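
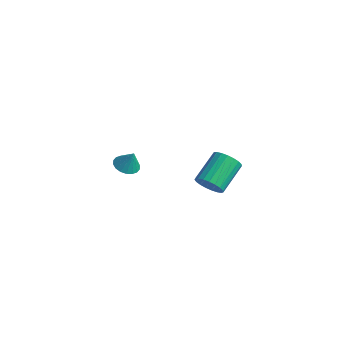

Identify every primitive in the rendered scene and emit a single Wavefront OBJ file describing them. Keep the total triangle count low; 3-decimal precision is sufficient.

v -1.854 -2.794 3.411
v -1.297 -3.214 3.231
v -1.406 -2.646 4.449
v -1.197 -2.922 3.146
v -1.226 -2.604 3.113
v -1.38 -2.324 3.14
v -1.628 -2.138 3.22
v -1.92 -2.081 3.338
v -2.2 -2.165 3.471
v -2.41 -2.374 3.591
v -2.511 -2.667 3.676
v -2.481 -2.984 3.709
v -2.327 -3.264 3.682
v -2.08 -3.45 3.602
v -1.787 -3.507 3.484
v -1.508 -3.423 3.352
v -2.572 3.052 -1.146
v -1.742 3.342 -1.191
v -2.259 4.998 -0.08
v -3.088 4.708 -0.034
v -1.892 3.494 -1.488
v -2.409 5.15 -0.377
v -2.16 3.57 -1.726
v -2.677 5.226 -0.614
v -2.499 3.557 -1.863
v -3.016 5.212 -0.752
v -2.85 3.456 -1.876
v -3.367 5.111 -0.765
v -3.154 3.285 -1.763
v -3.671 4.941 -0.652
v -3.356 3.074 -1.543
v -3.873 4.73 -0.432
v -3.423 2.859 -1.255
v -3.94 4.515 -0.143
v -3.343 2.678 -0.947
v -3.86 4.334 0.164
v -3.129 2.561 -0.674
v -3.646 4.217 0.437
v -2.819 2.53 -0.482
v -3.336 4.185 0.629
v -2.466 2.588 -0.406
v -2.983 4.244 0.706
v -2.132 2.727 -0.457
v -2.648 4.382 0.655
v -1.873 2.922 -0.627
v -2.39 4.578 0.485
v -1.735 3.14 -0.887
v -2.252 4.795 0.225
f 2 1 4
f 2 4 3
f 4 1 5
f 4 5 3
f 5 1 6
f 5 6 3
f 6 1 7
f 6 7 3
f 7 1 8
f 7 8 3
f 8 1 9
f 8 9 3
f 9 1 10
f 9 10 3
f 10 1 11
f 10 11 3
f 11 1 12
f 11 12 3
f 12 1 13
f 12 13 3
f 13 1 14
f 13 14 3
f 14 1 15
f 14 15 3
f 15 1 16
f 15 16 3
f 16 1 2
f 16 2 3
f 18 17 21
f 18 21 19
f 19 21 22
f 19 22 20
f 21 17 23
f 21 23 22
f 22 23 24
f 22 24 20
f 23 17 25
f 23 25 24
f 24 25 26
f 24 26 20
f 25 17 27
f 25 27 26
f 26 27 28
f 26 28 20
f 27 17 29
f 27 29 28
f 28 29 30
f 28 30 20
f 29 17 31
f 29 31 30
f 30 31 32
f 30 32 20
f 31 17 33
f 31 33 32
f 32 33 34
f 32 34 20
f 33 17 35
f 33 35 34
f 34 35 36
f 34 36 20
f 35 17 37
f 35 37 36
f 36 37 38
f 36 38 20
f 37 17 39
f 37 39 38
f 38 39 40
f 38 40 20
f 39 17 41
f 39 41 40
f 40 41 42
f 40 42 20
f 41 17 43
f 41 43 42
f 42 43 44
f 42 44 20
f 43 17 45
f 43 45 44
f 44 45 46
f 44 46 20
f 45 17 47
f 45 47 46
f 46 47 48
f 46 48 20
f 47 17 18
f 47 18 48
f 48 18 19
f 48 19 20



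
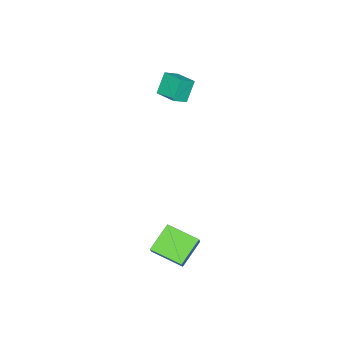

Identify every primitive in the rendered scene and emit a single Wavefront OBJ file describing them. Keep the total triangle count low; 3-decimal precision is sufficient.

v -4.204 -4.33 3.105
v -3.348 -4.648 3.602
v -3.8 -2.873 3.342
v -2.943 -3.192 3.838
v -3.437 -4.328 1.782
v -2.58 -4.647 2.278
v -3.032 -2.872 2.018
v -2.176 -3.19 2.515
v 4.494 0.203 -4.386
v 2.973 0.257 -3.299
v 4.167 2.066 -4.936
v 2.646 2.12 -3.849
v 5.074 0.54 -3.591
v 3.553 0.594 -2.504
v 4.747 2.403 -4.141
v 3.226 2.457 -3.054
f 2 4 1
f 5 2 1
f 1 4 3
f 3 5 1
f 2 8 4
f 6 2 5
f 6 8 2
f 4 8 3
f 7 5 3
f 3 8 7
f 7 6 5
f 8 6 7
f 10 12 9
f 13 10 9
f 9 12 11
f 11 13 9
f 10 16 12
f 14 10 13
f 14 16 10
f 12 16 11
f 15 13 11
f 11 16 15
f 15 14 13
f 16 14 15



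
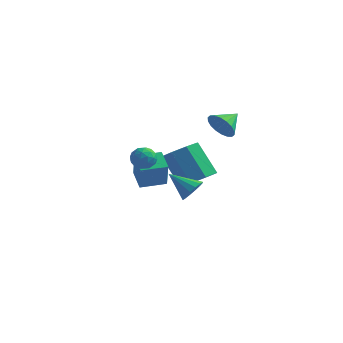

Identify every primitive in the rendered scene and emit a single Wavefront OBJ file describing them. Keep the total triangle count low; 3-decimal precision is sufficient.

v 3.39 2.5 -0.493
v 3.924 2.588 -1.148
v 3.81 3.56 -0.007
v 3.612 2.767 -1.269
v 3.257 2.892 -1.235
v 2.928 2.94 -1.054
v 2.69 2.9 -0.763
v 2.592 2.781 -0.417
v 2.651 2.607 -0.087
v 2.856 2.411 0.163
v 3.168 2.233 0.283
v 3.523 2.107 0.249
v 3.852 2.06 0.069
v 4.09 2.099 -0.223
v 4.188 2.218 -0.568
v 4.129 2.393 -0.899
v -0.434 0.725 -3.631
v -0.132 0.214 -2.188
v 0.613 1.574 -3.55
v 0.915 1.063 -2.107
v 0.305 -0.143 -4.093
v 0.607 -0.654 -2.65
v 1.352 0.706 -4.012
v 1.654 0.195 -2.569
v 0.924 0.023 -1.86
v 1.389 -0.493 -1.848
v 0.091 -0.727 -1.792
v 0.556 -1.243 -1.78
v 0.501 -0.812 -1.239
v 1.016 -0.349 -1.28
v 0.464 -0.871 -2.36
v 0.979 -0.408 -2.401
v 1.104 -1.045 -2.157
v 1.127 -1.009 -1.464
v 0.353 -0.211 -2.176
v 0.376 -0.175 -1.483
v 1.23 -0.169 -1.86
v 0.25 -1.051 -1.78
v 0.218 -0.798 -1.462
v 0.491 -1.101 -1.455
v 1.011 -0.085 -1.526
v 1.284 -0.387 -1.519
v 0.762 -0.575 -1.161
v 0.196 -0.833 -2.121
v 0.469 -1.135 -2.114
v 0.989 -0.119 -2.185
v 1.262 -0.422 -2.178
v 0.718 -0.645 -2.479
v 1.336 -0.797 -2.034
v 0.846 -1.238 -1.995
v 0.792 -1.019 -2.335
v 1.095 -0.747 -2.36
v 1.349 -0.775 -1.627
v 0.859 -1.216 -1.588
v 0.827 -0.963 -1.269
v 1.13 -0.691 -1.294
v 1.182 -1.1 -1.809
v 0.621 -0.004 -2.052
v 0.131 -0.445 -2.013
v 0.35 -0.529 -2.346
v 0.653 -0.257 -2.371
v 0.634 0.018 -1.645
v 0.144 -0.423 -1.606
v 0.385 -0.473 -1.28
v 0.688 -0.201 -1.305
v 0.298 -0.12 -1.831
v 4.507 -3.446 -1.944
v 4.874 -3.156 -1.423
v 3.293 -3.394 -1.116
v 4.752 -2.876 -1.619
v 4.565 -2.749 -1.902
v 4.362 -2.809 -2.196
v 4.198 -3.039 -2.422
v 4.116 -3.378 -2.521
v 4.14 -3.735 -2.465
v 4.261 -4.015 -2.269
v 4.449 -4.142 -1.986
v 4.652 -4.082 -1.692
v 4.816 -3.852 -1.465
v 4.897 -3.513 -1.367
v 2.33 2.309 -4.279
v 2.943 3.142 -4.047
v 1.743 3.563 -2.388
v 1.13 2.731 -2.621
v 2.33 3.337 -4.54
v 1.129 3.758 -2.882
v 1.716 2.93 -4.881
v 0.516 3.351 -3.223
v 1.462 2.159 -4.869
v 0.262 2.58 -3.211
v 1.717 1.477 -4.512
v 0.517 1.898 -2.853
v 2.331 1.282 -4.018
v 1.13 1.703 -2.36
v 2.944 1.689 -3.677
v 1.744 2.11 -2.019
v 3.198 2.46 -3.689
v 1.998 2.881 -2.031
f 2 1 4
f 2 4 3
f 4 1 5
f 4 5 3
f 5 1 6
f 5 6 3
f 6 1 7
f 6 7 3
f 7 1 8
f 7 8 3
f 8 1 9
f 8 9 3
f 9 1 10
f 9 10 3
f 10 1 11
f 10 11 3
f 11 1 12
f 11 12 3
f 12 1 13
f 12 13 3
f 13 1 14
f 13 14 3
f 14 1 15
f 14 15 3
f 15 1 16
f 15 16 3
f 16 1 2
f 16 2 3
f 18 20 17
f 21 18 17
f 17 20 19
f 19 21 17
f 18 24 20
f 22 18 21
f 22 24 18
f 20 24 19
f 23 21 19
f 19 24 23
f 23 22 21
f 24 22 23
f 25 62 41
f 62 36 65
f 41 65 30
f 62 65 41
f 25 41 37
f 41 30 42
f 37 42 26
f 41 42 37
f 25 37 46
f 37 26 47
f 46 47 32
f 37 47 46
f 25 46 58
f 46 32 61
f 58 61 35
f 46 61 58
f 25 58 62
f 58 35 66
f 62 66 36
f 58 66 62
f 26 42 53
f 42 30 56
f 53 56 34
f 42 56 53
f 30 65 43
f 65 36 64
f 43 64 29
f 65 64 43
f 36 66 63
f 66 35 59
f 63 59 27
f 66 59 63
f 35 61 60
f 61 32 48
f 60 48 31
f 61 48 60
f 32 47 52
f 47 26 49
f 52 49 33
f 47 49 52
f 28 54 40
f 54 34 55
f 40 55 29
f 54 55 40
f 28 40 38
f 40 29 39
f 38 39 27
f 40 39 38
f 28 38 45
f 38 27 44
f 45 44 31
f 38 44 45
f 28 45 50
f 45 31 51
f 50 51 33
f 45 51 50
f 28 50 54
f 50 33 57
f 54 57 34
f 50 57 54
f 29 55 43
f 55 34 56
f 43 56 30
f 55 56 43
f 27 39 63
f 39 29 64
f 63 64 36
f 39 64 63
f 31 44 60
f 44 27 59
f 60 59 35
f 44 59 60
f 33 51 52
f 51 31 48
f 52 48 32
f 51 48 52
f 34 57 53
f 57 33 49
f 53 49 26
f 57 49 53
f 68 67 70
f 68 70 69
f 70 67 71
f 70 71 69
f 71 67 72
f 71 72 69
f 72 67 73
f 72 73 69
f 73 67 74
f 73 74 69
f 74 67 75
f 74 75 69
f 75 67 76
f 75 76 69
f 76 67 77
f 76 77 69
f 77 67 78
f 77 78 69
f 78 67 79
f 78 79 69
f 79 67 80
f 79 80 69
f 80 67 68
f 80 68 69
f 82 81 85
f 82 85 83
f 83 85 86
f 83 86 84
f 85 81 87
f 85 87 86
f 86 87 88
f 86 88 84
f 87 81 89
f 87 89 88
f 88 89 90
f 88 90 84
f 89 81 91
f 89 91 90
f 90 91 92
f 90 92 84
f 91 81 93
f 91 93 92
f 92 93 94
f 92 94 84
f 93 81 95
f 93 95 94
f 94 95 96
f 94 96 84
f 95 81 97
f 95 97 96
f 96 97 98
f 96 98 84
f 97 81 82
f 97 82 98
f 98 82 83
f 98 83 84



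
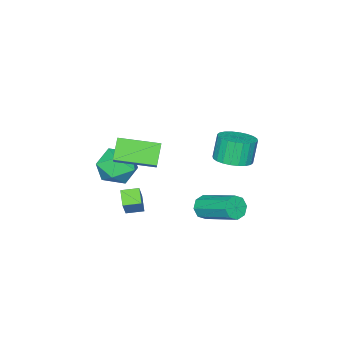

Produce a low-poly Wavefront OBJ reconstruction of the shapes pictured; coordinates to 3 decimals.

v 1.566 -1.306 1.615
v 2.787 -0.231 2.943
v 2.263 -0.966 0.699
v 3.484 0.108 2.027
v 2.676 -2.888 1.873
v 3.897 -1.814 3.201
v 3.373 -2.549 0.957
v 4.594 -1.474 2.285
v 0.045 0.012 -2.876
v 0.279 0.288 -3.44
v 0.369 2.203 -2.468
v 0.135 1.928 -1.904
v -0.233 0.299 -3.414
v -0.143 2.214 -2.442
v -0.582 0.142 -3.073
v -0.492 2.057 -2.101
v -0.564 -0.091 -2.617
v -0.474 1.824 -1.644
v -0.189 -0.263 -2.312
v -0.099 1.652 -1.34
v 0.323 -0.274 -2.338
v 0.413 1.641 -1.366
v 0.672 -0.117 -2.679
v 0.762 1.798 -1.707
v 0.654 0.116 -3.136
v 0.744 2.031 -2.163
v 2.257 -2.288 -0.116
v 3.214 -2.812 -0.343
v 1.366 -3.848 -0.277
v 2.323 -4.372 -0.504
v 2.135 -3.971 0.52
v 2.687 -3.008 0.619
v 1.893 -3.652 -1.239
v 2.445 -2.689 -1.14
v 2.99 -3.655 -1.037
v 3.139 -3.853 0.05
v 1.441 -2.807 -0.67
v 1.59 -3.005 0.417
v 1.576 -2.324 -3.43
v 1.101 -2.866 -2.907
v 2.404 -1.769 -2.103
v 1.93 -2.31 -1.58
v 2.17 -2.95 -3.54
v 1.696 -3.491 -3.017
v 2.999 -2.394 -2.213
v 2.524 -2.936 -1.69
v -1.724 0.239 -0.453
v -0.833 0.363 -0.147
v -1.266 0.286 1.14
v -2.156 0.161 0.833
v -0.953 0.713 -0.166
v -1.386 0.636 1.121
v -1.19 0.991 -0.229
v -1.622 0.914 1.058
v -1.508 1.155 -0.326
v -1.941 1.078 0.961
v -1.859 1.179 -0.443
v -2.292 1.102 0.844
v -2.189 1.06 -0.561
v -2.622 0.982 0.726
v -2.449 0.815 -0.663
v -2.882 0.738 0.624
v -2.598 0.483 -0.733
v -3.031 0.406 0.554
v -2.614 0.114 -0.76
v -3.047 0.037 0.527
v -2.494 -0.236 -0.741
v -2.927 -0.313 0.546
v -2.258 -0.514 -0.678
v -2.69 -0.591 0.609
v -1.939 -0.678 -0.581
v -2.372 -0.755 0.706
v -1.588 -0.702 -0.464
v -2.021 -0.779 0.823
v -1.258 -0.582 -0.346
v -1.691 -0.66 0.941
v -0.998 -0.338 -0.244
v -1.431 -0.415 1.043
v -0.849 -0.006 -0.174
v -1.282 -0.083 1.113
f 2 4 1
f 5 2 1
f 1 4 3
f 3 5 1
f 2 8 4
f 6 2 5
f 6 8 2
f 4 8 3
f 7 5 3
f 3 8 7
f 7 6 5
f 8 6 7
f 10 9 13
f 10 13 11
f 11 13 14
f 11 14 12
f 13 9 15
f 13 15 14
f 14 15 16
f 14 16 12
f 15 9 17
f 15 17 16
f 16 17 18
f 16 18 12
f 17 9 19
f 17 19 18
f 18 19 20
f 18 20 12
f 19 9 21
f 19 21 20
f 20 21 22
f 20 22 12
f 21 9 23
f 21 23 22
f 22 23 24
f 22 24 12
f 23 9 25
f 23 25 24
f 24 25 26
f 24 26 12
f 25 9 10
f 25 10 26
f 26 10 11
f 26 11 12
f 27 38 32
f 27 32 28
f 27 28 34
f 27 34 37
f 27 37 38
f 28 32 36
f 32 38 31
f 38 37 29
f 37 34 33
f 34 28 35
f 30 36 31
f 30 31 29
f 30 29 33
f 30 33 35
f 30 35 36
f 31 36 32
f 29 31 38
f 33 29 37
f 35 33 34
f 36 35 28
f 40 42 39
f 43 40 39
f 39 42 41
f 41 43 39
f 40 46 42
f 44 40 43
f 44 46 40
f 42 46 41
f 45 43 41
f 41 46 45
f 45 44 43
f 46 44 45
f 48 47 51
f 48 51 49
f 49 51 52
f 49 52 50
f 51 47 53
f 51 53 52
f 52 53 54
f 52 54 50
f 53 47 55
f 53 55 54
f 54 55 56
f 54 56 50
f 55 47 57
f 55 57 56
f 56 57 58
f 56 58 50
f 57 47 59
f 57 59 58
f 58 59 60
f 58 60 50
f 59 47 61
f 59 61 60
f 60 61 62
f 60 62 50
f 61 47 63
f 61 63 62
f 62 63 64
f 62 64 50
f 63 47 65
f 63 65 64
f 64 65 66
f 64 66 50
f 65 47 67
f 65 67 66
f 66 67 68
f 66 68 50
f 67 47 69
f 67 69 68
f 68 69 70
f 68 70 50
f 69 47 71
f 69 71 70
f 70 71 72
f 70 72 50
f 71 47 73
f 71 73 72
f 72 73 74
f 72 74 50
f 73 47 75
f 73 75 74
f 74 75 76
f 74 76 50
f 75 47 77
f 75 77 76
f 76 77 78
f 76 78 50
f 77 47 79
f 77 79 78
f 78 79 80
f 78 80 50
f 79 47 48
f 79 48 80
f 80 48 49
f 80 49 50



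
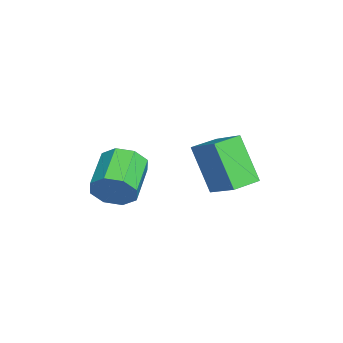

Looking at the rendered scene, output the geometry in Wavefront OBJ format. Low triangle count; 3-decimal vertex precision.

v 3.148 -2.687 -3.803
v 3.459 -2.297 -3.03
v 1.802 -2.023 -2.504
v 1.492 -2.413 -3.277
v 3.37 -1.831 -3.551
v 1.714 -1.557 -3.024
v 3.152 -1.866 -4.219
v 1.495 -1.592 -3.692
v 2.932 -2.383 -4.644
v 1.275 -2.109 -4.117
v 2.838 -3.077 -4.576
v 1.181 -2.803 -4.05
v 2.926 -3.543 -4.056
v 1.27 -3.269 -3.529
v 3.145 -3.508 -3.388
v 1.488 -3.234 -2.861
v 3.365 -2.991 -2.963
v 1.708 -2.717 -2.436
v 1.989 0.711 -4.491
v 1.11 -0.032 -2.675
v 1.214 1.614 -4.497
v 0.335 0.871 -2.681
v 3.005 1.589 -3.639
v 2.126 0.846 -1.823
v 2.23 2.492 -3.645
v 1.351 1.749 -1.829
f 2 1 5
f 2 5 3
f 3 5 6
f 3 6 4
f 5 1 7
f 5 7 6
f 6 7 8
f 6 8 4
f 7 1 9
f 7 9 8
f 8 9 10
f 8 10 4
f 9 1 11
f 9 11 10
f 10 11 12
f 10 12 4
f 11 1 13
f 11 13 12
f 12 13 14
f 12 14 4
f 13 1 15
f 13 15 14
f 14 15 16
f 14 16 4
f 15 1 17
f 15 17 16
f 16 17 18
f 16 18 4
f 17 1 2
f 17 2 18
f 18 2 3
f 18 3 4
f 20 22 19
f 23 20 19
f 19 22 21
f 21 23 19
f 20 26 22
f 24 20 23
f 24 26 20
f 22 26 21
f 25 23 21
f 21 26 25
f 25 24 23
f 26 24 25



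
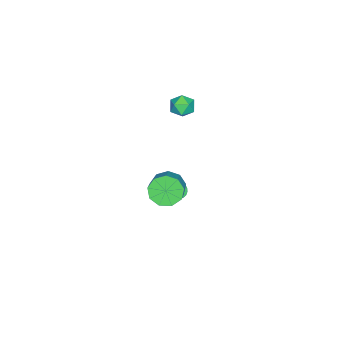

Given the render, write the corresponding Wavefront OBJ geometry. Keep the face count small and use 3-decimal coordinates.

v 2.964 3.398 0.021
v 3.566 3.285 -0.77
v 4.778 3.729 0.089
v 4.176 3.842 0.879
v 3.32 3.923 -0.753
v 4.532 4.367 0.106
v 2.907 4.315 -0.373
v 4.119 4.759 0.485
v 2.522 4.279 0.19
v 3.733 4.722 1.049
v 2.343 3.83 0.675
v 3.555 4.274 1.533
v 2.455 3.179 0.853
v 3.667 3.623 1.711
v 2.805 2.631 0.642
v 4.017 3.075 1.5
v 3.23 2.441 0.14
v 4.442 2.885 0.999
v 3.53 2.7 -0.417
v 4.742 3.144 0.441
v -3.629 1.619 1.115
v -3.172 1.381 0.45
v -4.628 0.779 0.73
v -4.171 0.541 0.065
v -3.931 0.321 0.84
v -3.314 0.84 1.078
v -4.486 1.32 0.102
v -3.869 1.839 0.34
v -3.702 1.196 -0.176
v -3.359 0.579 0.28
v -4.441 1.581 0.9
v -4.098 0.964 1.356
v 0.263 1.776 -3.513
v 0.596 1.96 -3.897
v 0.989 3.227 -2.951
v 0.657 3.044 -2.567
v 0.387 2.066 -3.952
v 0.78 3.333 -3.006
v 0.154 2.114 -3.92
v 0.547 3.382 -2.973
v -0.058 2.096 -3.807
v 0.335 3.363 -2.861
v -0.206 2.014 -3.637
v 0.188 3.281 -2.69
v -0.261 1.885 -3.441
v 0.133 3.152 -2.495
v -0.212 1.735 -3.26
v 0.181 3.002 -2.314
v -0.069 1.593 -3.129
v 0.324 2.86 -2.183
v 0.14 1.487 -3.074
v 0.533 2.754 -2.128
v 0.373 1.438 -3.107
v 0.766 2.706 -2.16
v 0.585 1.457 -3.219
v 0.978 2.724 -2.273
v 0.732 1.539 -3.39
v 1.126 2.806 -2.443
v 0.787 1.668 -3.585
v 1.181 2.935 -2.639
v 0.739 1.818 -3.766
v 1.132 3.085 -2.82
f 2 1 5
f 2 5 3
f 3 5 6
f 3 6 4
f 5 1 7
f 5 7 6
f 6 7 8
f 6 8 4
f 7 1 9
f 7 9 8
f 8 9 10
f 8 10 4
f 9 1 11
f 9 11 10
f 10 11 12
f 10 12 4
f 11 1 13
f 11 13 12
f 12 13 14
f 12 14 4
f 13 1 15
f 13 15 14
f 14 15 16
f 14 16 4
f 15 1 17
f 15 17 16
f 16 17 18
f 16 18 4
f 17 1 19
f 17 19 18
f 18 19 20
f 18 20 4
f 19 1 2
f 19 2 20
f 20 2 3
f 20 3 4
f 21 32 26
f 21 26 22
f 21 22 28
f 21 28 31
f 21 31 32
f 22 26 30
f 26 32 25
f 32 31 23
f 31 28 27
f 28 22 29
f 24 30 25
f 24 25 23
f 24 23 27
f 24 27 29
f 24 29 30
f 25 30 26
f 23 25 32
f 27 23 31
f 29 27 28
f 30 29 22
f 34 33 37
f 34 37 35
f 35 37 38
f 35 38 36
f 37 33 39
f 37 39 38
f 38 39 40
f 38 40 36
f 39 33 41
f 39 41 40
f 40 41 42
f 40 42 36
f 41 33 43
f 41 43 42
f 42 43 44
f 42 44 36
f 43 33 45
f 43 45 44
f 44 45 46
f 44 46 36
f 45 33 47
f 45 47 46
f 46 47 48
f 46 48 36
f 47 33 49
f 47 49 48
f 48 49 50
f 48 50 36
f 49 33 51
f 49 51 50
f 50 51 52
f 50 52 36
f 51 33 53
f 51 53 52
f 52 53 54
f 52 54 36
f 53 33 55
f 53 55 54
f 54 55 56
f 54 56 36
f 55 33 57
f 55 57 56
f 56 57 58
f 56 58 36
f 57 33 59
f 57 59 58
f 58 59 60
f 58 60 36
f 59 33 61
f 59 61 60
f 60 61 62
f 60 62 36
f 61 33 34
f 61 34 62
f 62 34 35
f 62 35 36



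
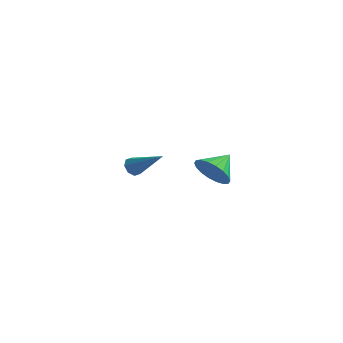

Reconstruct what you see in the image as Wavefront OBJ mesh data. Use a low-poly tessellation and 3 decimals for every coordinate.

v -3.658 4.108 -2.239
v -3.439 3.754 -2.629
v -2.002 3.792 -1.021
v -3.315 4.168 -2.69
v -3.391 4.546 -2.488
v -3.624 4.668 -2.14
v -3.877 4.462 -1.85
v -4.001 4.049 -1.788
v -3.925 3.67 -1.991
v -3.692 3.548 -2.339
v 2.676 -2.384 2.148
v 3.1 -2.117 1.353
v 3.084 -1.296 2.732
v 2.718 -1.952 1.314
v 2.327 -1.873 1.44
v 2.005 -1.895 1.707
v 1.816 -2.014 2.061
v 1.797 -2.206 2.432
v 1.953 -2.433 2.747
v 2.251 -2.651 2.943
v 2.634 -2.815 2.982
v 3.025 -2.894 2.856
v 3.347 -2.872 2.59
v 3.536 -2.754 2.236
v 3.554 -2.562 1.865
v 3.399 -2.334 1.55
f 2 1 4
f 2 4 3
f 4 1 5
f 4 5 3
f 5 1 6
f 5 6 3
f 6 1 7
f 6 7 3
f 7 1 8
f 7 8 3
f 8 1 9
f 8 9 3
f 9 1 10
f 9 10 3
f 10 1 2
f 10 2 3
f 12 11 14
f 12 14 13
f 14 11 15
f 14 15 13
f 15 11 16
f 15 16 13
f 16 11 17
f 16 17 13
f 17 11 18
f 17 18 13
f 18 11 19
f 18 19 13
f 19 11 20
f 19 20 13
f 20 11 21
f 20 21 13
f 21 11 22
f 21 22 13
f 22 11 23
f 22 23 13
f 23 11 24
f 23 24 13
f 24 11 25
f 24 25 13
f 25 11 26
f 25 26 13
f 26 11 12
f 26 12 13



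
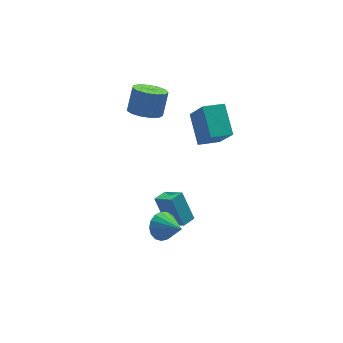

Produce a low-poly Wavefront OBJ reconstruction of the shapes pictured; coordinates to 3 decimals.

v -0.172 0.191 -3.534
v 0.387 -0.774 -2.827
v -0.458 1.112 -2.049
v 0.101 0.147 -1.343
v 0.559 0.553 -3.617
v 1.118 -0.412 -2.911
v 0.273 1.474 -2.133
v 0.832 0.509 -1.426
v 0.101 3.695 2.754
v 0.767 4.162 2.263
v 1.305 4.711 3.516
v 0.639 4.245 4.006
v 0.347 4.492 2.299
v 0.886 5.041 3.551
v -0.151 4.569 2.479
v 0.387 5.118 3.732
v -0.569 4.369 2.746
v -0.031 4.918 3.999
v -0.775 3.955 3.016
v -0.236 4.504 4.269
v -0.702 3.458 3.203
v -0.164 4.007 4.455
v -0.375 3.037 3.247
v 0.164 3.586 4.499
v 0.104 2.825 3.134
v 0.642 3.374 4.387
v 0.581 2.889 2.901
v 1.12 3.438 4.153
v 0.906 3.209 2.621
v 1.444 3.758 3.873
v 0.975 3.684 2.383
v 1.514 4.233 3.636
v 2.004 -0.363 3.804
v 2.233 1.205 4.797
v 1.748 0.65 2.265
v 1.977 2.218 3.258
v 3.203 -0.398 3.582
v 3.432 1.17 4.575
v 2.947 0.615 2.043
v 3.176 2.183 3.036
v -1.378 -2.214 -0.465
v -0.687 -2.239 -0.942
v -0.862 -3.406 0.345
v -0.587 -1.992 -0.641
v -0.669 -1.795 -0.3
v -0.913 -1.695 0.004
v -1.263 -1.713 0.2
v -1.64 -1.847 0.244
v -1.957 -2.064 0.125
v -2.141 -2.316 -0.128
v -2.15 -2.544 -0.459
v -1.983 -2.697 -0.791
v -1.677 -2.74 -1.048
v -1.302 -2.661 -1.172
v -0.945 -2.481 -1.133
f 2 4 1
f 5 2 1
f 1 4 3
f 3 5 1
f 2 8 4
f 6 2 5
f 6 8 2
f 4 8 3
f 7 5 3
f 3 8 7
f 7 6 5
f 8 6 7
f 10 9 13
f 10 13 11
f 11 13 14
f 11 14 12
f 13 9 15
f 13 15 14
f 14 15 16
f 14 16 12
f 15 9 17
f 15 17 16
f 16 17 18
f 16 18 12
f 17 9 19
f 17 19 18
f 18 19 20
f 18 20 12
f 19 9 21
f 19 21 20
f 20 21 22
f 20 22 12
f 21 9 23
f 21 23 22
f 22 23 24
f 22 24 12
f 23 9 25
f 23 25 24
f 24 25 26
f 24 26 12
f 25 9 27
f 25 27 26
f 26 27 28
f 26 28 12
f 27 9 29
f 27 29 28
f 28 29 30
f 28 30 12
f 29 9 31
f 29 31 30
f 30 31 32
f 30 32 12
f 31 9 10
f 31 10 32
f 32 10 11
f 32 11 12
f 34 36 33
f 37 34 33
f 33 36 35
f 35 37 33
f 34 40 36
f 38 34 37
f 38 40 34
f 36 40 35
f 39 37 35
f 35 40 39
f 39 38 37
f 40 38 39
f 42 41 44
f 42 44 43
f 44 41 45
f 44 45 43
f 45 41 46
f 45 46 43
f 46 41 47
f 46 47 43
f 47 41 48
f 47 48 43
f 48 41 49
f 48 49 43
f 49 41 50
f 49 50 43
f 50 41 51
f 50 51 43
f 51 41 52
f 51 52 43
f 52 41 53
f 52 53 43
f 53 41 54
f 53 54 43
f 54 41 55
f 54 55 43
f 55 41 42
f 55 42 43



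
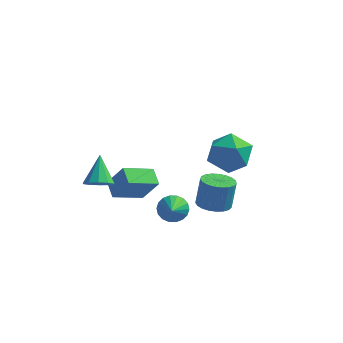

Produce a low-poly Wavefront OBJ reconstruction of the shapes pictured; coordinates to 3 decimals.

v 0.656 -1.389 -1.179
v 1.301 -1.009 -0.897
v 1.004 -2.631 -0.301
v 1.047 -0.917 -0.665
v 0.716 -0.918 -0.535
v 0.373 -1.012 -0.533
v 0.085 -1.181 -0.658
v -0.089 -1.391 -0.887
v -0.115 -1.601 -1.173
v 0.011 -1.769 -1.461
v 0.265 -1.861 -1.692
v 0.596 -1.86 -1.822
v 0.94 -1.766 -1.825
v 1.227 -1.597 -1.699
v 1.401 -1.387 -1.471
v 1.427 -1.177 -1.184
v -1.765 1.111 -2.85
v -2.951 -0.104 -2.168
v -2.334 1.908 -2.42
v -3.52 0.694 -1.737
v -0.86 1.006 -1.463
v -2.046 -0.208 -0.78
v -1.429 1.804 -1.032
v -2.615 0.589 -0.35
v -2.918 -2.056 0.331
v -2.316 -2.363 0.777
v -3.262 -0.904 1.589
v -2.127 -1.997 0.493
v -2.24 -1.653 0.147
v -2.612 -1.463 -0.128
v -3.101 -1.499 -0.228
v -3.52 -1.748 -0.115
v -3.709 -2.115 0.169
v -3.596 -2.459 0.514
v -3.224 -2.649 0.79
v -2.735 -2.612 0.89
v 1.957 1.179 -2.495
v 2.866 1.287 -2.592
v 2.991 1.669 -1.002
v 2.083 1.561 -0.905
v 2.736 1.639 -2.667
v 2.861 2.021 -1.077
v 2.471 1.911 -2.711
v 2.596 2.293 -1.121
v 2.117 2.057 -2.718
v 2.242 2.439 -1.128
v 1.736 2.051 -2.687
v 1.861 2.433 -1.097
v 1.393 1.895 -2.622
v 1.518 2.276 -1.032
v 1.148 1.614 -2.536
v 1.273 1.996 -0.946
v 1.042 1.258 -2.442
v 1.168 1.64 -0.852
v 1.095 0.889 -2.358
v 1.22 1.271 -0.768
v 1.297 0.57 -2.297
v 1.422 0.952 -0.707
v 1.613 0.356 -2.27
v 1.738 0.738 -0.68
v 1.989 0.285 -2.283
v 2.114 0.666 -0.693
v 2.359 0.368 -2.332
v 2.484 0.749 -0.742
v 2.66 0.591 -2.409
v 2.785 0.973 -0.819
v 2.839 0.916 -2.501
v 2.964 1.298 -0.911
v 3.58 -0.275 3.778
v 4.248 -0.908 2.946
v 2.772 -1.992 4.434
v 3.44 -2.625 3.602
v 4.003 -2.075 4.561
v 4.503 -1.014 4.156
v 2.517 -1.886 3.224
v 3.017 -0.825 2.819
v 3.592 -1.904 2.604
v 4.51 -2.02 3.43
v 2.51 -0.88 3.95
v 3.428 -0.996 4.776
f 2 1 4
f 2 4 3
f 4 1 5
f 4 5 3
f 5 1 6
f 5 6 3
f 6 1 7
f 6 7 3
f 7 1 8
f 7 8 3
f 8 1 9
f 8 9 3
f 9 1 10
f 9 10 3
f 10 1 11
f 10 11 3
f 11 1 12
f 11 12 3
f 12 1 13
f 12 13 3
f 13 1 14
f 13 14 3
f 14 1 15
f 14 15 3
f 15 1 16
f 15 16 3
f 16 1 2
f 16 2 3
f 18 20 17
f 21 18 17
f 17 20 19
f 19 21 17
f 18 24 20
f 22 18 21
f 22 24 18
f 20 24 19
f 23 21 19
f 19 24 23
f 23 22 21
f 24 22 23
f 26 25 28
f 26 28 27
f 28 25 29
f 28 29 27
f 29 25 30
f 29 30 27
f 30 25 31
f 30 31 27
f 31 25 32
f 31 32 27
f 32 25 33
f 32 33 27
f 33 25 34
f 33 34 27
f 34 25 35
f 34 35 27
f 35 25 36
f 35 36 27
f 36 25 26
f 36 26 27
f 38 37 41
f 38 41 39
f 39 41 42
f 39 42 40
f 41 37 43
f 41 43 42
f 42 43 44
f 42 44 40
f 43 37 45
f 43 45 44
f 44 45 46
f 44 46 40
f 45 37 47
f 45 47 46
f 46 47 48
f 46 48 40
f 47 37 49
f 47 49 48
f 48 49 50
f 48 50 40
f 49 37 51
f 49 51 50
f 50 51 52
f 50 52 40
f 51 37 53
f 51 53 52
f 52 53 54
f 52 54 40
f 53 37 55
f 53 55 54
f 54 55 56
f 54 56 40
f 55 37 57
f 55 57 56
f 56 57 58
f 56 58 40
f 57 37 59
f 57 59 58
f 58 59 60
f 58 60 40
f 59 37 61
f 59 61 60
f 60 61 62
f 60 62 40
f 61 37 63
f 61 63 62
f 62 63 64
f 62 64 40
f 63 37 65
f 63 65 64
f 64 65 66
f 64 66 40
f 65 37 67
f 65 67 66
f 66 67 68
f 66 68 40
f 67 37 38
f 67 38 68
f 68 38 39
f 68 39 40
f 69 80 74
f 69 74 70
f 69 70 76
f 69 76 79
f 69 79 80
f 70 74 78
f 74 80 73
f 80 79 71
f 79 76 75
f 76 70 77
f 72 78 73
f 72 73 71
f 72 71 75
f 72 75 77
f 72 77 78
f 73 78 74
f 71 73 80
f 75 71 79
f 77 75 76
f 78 77 70



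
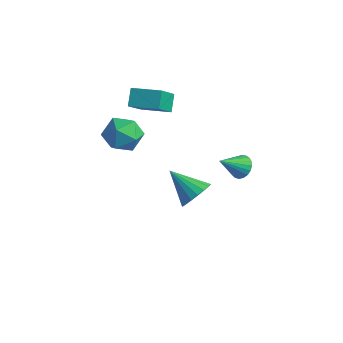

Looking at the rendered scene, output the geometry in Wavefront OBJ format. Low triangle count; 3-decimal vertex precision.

v -0.265 3.373 -3.574
v 0.275 2.854 -2.839
v -2.015 3.207 -2.406
v 0.321 3.3 -2.706
v 0.251 3.76 -2.746
v 0.078 4.144 -2.949
v -0.162 4.375 -3.277
v -0.423 4.408 -3.663
v -0.653 4.235 -4.031
v -0.806 3.892 -4.31
v -0.852 3.447 -4.442
v -0.782 2.986 -4.402
v -0.609 2.603 -4.199
v -0.369 2.372 -3.872
v -0.108 2.339 -3.485
v 0.122 2.511 -3.117
v 3.013 2.958 1.176
v 3.709 2.851 1.37
v 2.547 1.782 2.204
v 3.619 3.062 1.57
v 3.425 3.254 1.702
v 3.159 3.395 1.743
v 2.868 3.461 1.685
v 2.603 3.439 1.54
v 2.408 3.335 1.332
v 2.318 3.165 1.097
v 2.348 2.96 0.876
v 2.493 2.754 0.706
v 2.729 2.583 0.618
v 3.013 2.478 0.626
v 3.298 2.455 0.73
v 3.533 2.52 0.91
v 3.678 2.66 1.137
v -4.981 4.529 1.729
v -4.556 3.047 3.213
v -3.422 5.197 1.95
v -2.997 3.714 3.433
v -4.563 3.826 0.907
v -4.138 2.343 2.39
v -3.004 4.493 1.127
v -2.579 3.011 2.611
v -2.892 1.146 2.743
v -2.106 0.632 3.469
v -2.834 -0.392 1.591
v -2.048 -0.906 2.317
v -3.172 -0.754 2.671
v -3.208 0.196 3.383
v -1.732 0.044 1.677
v -1.768 0.994 2.389
v -1.389 -0.05 2.811
v -2.278 -0.543 3.425
v -2.662 0.783 1.635
v -3.551 0.29 2.249
f 2 1 4
f 2 4 3
f 4 1 5
f 4 5 3
f 5 1 6
f 5 6 3
f 6 1 7
f 6 7 3
f 7 1 8
f 7 8 3
f 8 1 9
f 8 9 3
f 9 1 10
f 9 10 3
f 10 1 11
f 10 11 3
f 11 1 12
f 11 12 3
f 12 1 13
f 12 13 3
f 13 1 14
f 13 14 3
f 14 1 15
f 14 15 3
f 15 1 16
f 15 16 3
f 16 1 2
f 16 2 3
f 18 17 20
f 18 20 19
f 20 17 21
f 20 21 19
f 21 17 22
f 21 22 19
f 22 17 23
f 22 23 19
f 23 17 24
f 23 24 19
f 24 17 25
f 24 25 19
f 25 17 26
f 25 26 19
f 26 17 27
f 26 27 19
f 27 17 28
f 27 28 19
f 28 17 29
f 28 29 19
f 29 17 30
f 29 30 19
f 30 17 31
f 30 31 19
f 31 17 32
f 31 32 19
f 32 17 33
f 32 33 19
f 33 17 18
f 33 18 19
f 35 37 34
f 38 35 34
f 34 37 36
f 36 38 34
f 35 41 37
f 39 35 38
f 39 41 35
f 37 41 36
f 40 38 36
f 36 41 40
f 40 39 38
f 41 39 40
f 42 53 47
f 42 47 43
f 42 43 49
f 42 49 52
f 42 52 53
f 43 47 51
f 47 53 46
f 53 52 44
f 52 49 48
f 49 43 50
f 45 51 46
f 45 46 44
f 45 44 48
f 45 48 50
f 45 50 51
f 46 51 47
f 44 46 53
f 48 44 52
f 50 48 49
f 51 50 43



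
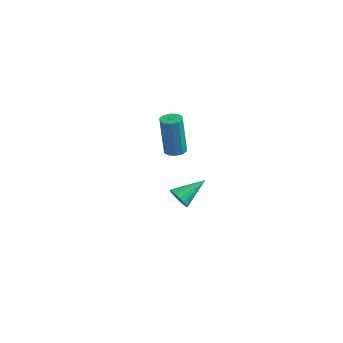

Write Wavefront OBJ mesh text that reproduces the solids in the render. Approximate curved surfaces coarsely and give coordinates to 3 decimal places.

v 2.484 -2.333 2.025
v 2.703 -2.187 1.576
v 2.956 -1.227 2.615
v 2.456 -2.079 1.572
v 2.217 -2.039 1.688
v 2.049 -2.078 1.895
v 1.998 -2.185 2.137
v 2.077 -2.332 2.348
v 2.264 -2.479 2.473
v 2.511 -2.587 2.478
v 2.75 -2.627 2.361
v 2.918 -2.588 2.154
v 2.969 -2.481 1.913
v 2.891 -2.334 1.701
v -1.802 3.582 -0.668
v -1.314 3.451 -0.607
v -1.549 3.466 1.309
v -2.038 3.598 1.248
v -1.33 3.765 -0.611
v -1.565 3.781 1.304
v -1.527 4.01 -0.637
v -1.762 4.026 1.278
v -1.829 4.092 -0.675
v -2.064 4.107 1.24
v -2.121 3.978 -0.71
v -2.356 3.994 1.206
v -2.291 3.714 -0.729
v -2.526 3.729 1.187
v -2.275 3.399 -0.724
v -2.51 3.415 1.191
v -2.078 3.154 -0.698
v -2.313 3.17 1.217
v -1.776 3.073 -0.66
v -2.011 3.088 1.255
v -1.484 3.186 -0.626
v -1.719 3.202 1.29
f 2 1 4
f 2 4 3
f 4 1 5
f 4 5 3
f 5 1 6
f 5 6 3
f 6 1 7
f 6 7 3
f 7 1 8
f 7 8 3
f 8 1 9
f 8 9 3
f 9 1 10
f 9 10 3
f 10 1 11
f 10 11 3
f 11 1 12
f 11 12 3
f 12 1 13
f 12 13 3
f 13 1 14
f 13 14 3
f 14 1 2
f 14 2 3
f 16 15 19
f 16 19 17
f 17 19 20
f 17 20 18
f 19 15 21
f 19 21 20
f 20 21 22
f 20 22 18
f 21 15 23
f 21 23 22
f 22 23 24
f 22 24 18
f 23 15 25
f 23 25 24
f 24 25 26
f 24 26 18
f 25 15 27
f 25 27 26
f 26 27 28
f 26 28 18
f 27 15 29
f 27 29 28
f 28 29 30
f 28 30 18
f 29 15 31
f 29 31 30
f 30 31 32
f 30 32 18
f 31 15 33
f 31 33 32
f 32 33 34
f 32 34 18
f 33 15 35
f 33 35 34
f 34 35 36
f 34 36 18
f 35 15 16
f 35 16 36
f 36 16 17
f 36 17 18



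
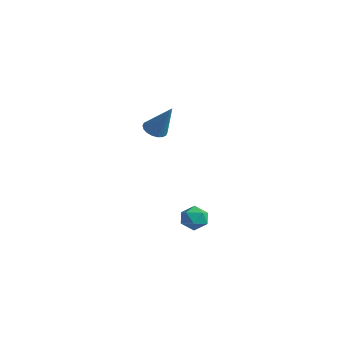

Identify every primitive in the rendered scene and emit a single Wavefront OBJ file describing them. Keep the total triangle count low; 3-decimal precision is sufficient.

v 0.454 3.236 -3.721
v 1.223 3.426 -3.51
v 0.817 1.974 -3.91
v 1.586 2.164 -3.699
v 0.991 2.174 -3.134
v 0.767 2.954 -3.018
v 1.273 2.446 -4.402
v 1.049 3.226 -4.286
v 1.729 2.937 -3.931
v 1.555 2.77 -3.147
v 0.485 2.63 -4.273
v 0.311 2.463 -3.489
v -0.797 1.7 2.252
v -0.456 2.219 1.975
v 0.217 1.94 3.948
v -0.696 2.355 2.099
v -0.956 2.362 2.254
v -1.185 2.237 2.408
v -1.336 2.006 2.532
v -1.381 1.715 2.6
v -1.311 1.42 2.599
v -1.138 1.182 2.53
v -0.898 1.046 2.405
v -0.638 1.039 2.251
v -0.41 1.164 2.096
v -0.258 1.395 1.973
v -0.213 1.686 1.905
v -0.283 1.98 1.906
f 1 12 6
f 1 6 2
f 1 2 8
f 1 8 11
f 1 11 12
f 2 6 10
f 6 12 5
f 12 11 3
f 11 8 7
f 8 2 9
f 4 10 5
f 4 5 3
f 4 3 7
f 4 7 9
f 4 9 10
f 5 10 6
f 3 5 12
f 7 3 11
f 9 7 8
f 10 9 2
f 14 13 16
f 14 16 15
f 16 13 17
f 16 17 15
f 17 13 18
f 17 18 15
f 18 13 19
f 18 19 15
f 19 13 20
f 19 20 15
f 20 13 21
f 20 21 15
f 21 13 22
f 21 22 15
f 22 13 23
f 22 23 15
f 23 13 24
f 23 24 15
f 24 13 25
f 24 25 15
f 25 13 26
f 25 26 15
f 26 13 27
f 26 27 15
f 27 13 28
f 27 28 15
f 28 13 14
f 28 14 15



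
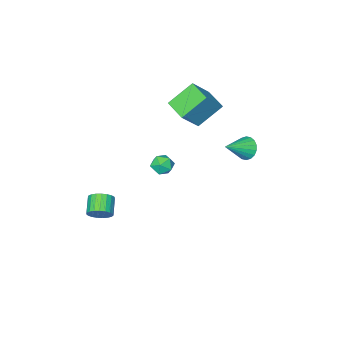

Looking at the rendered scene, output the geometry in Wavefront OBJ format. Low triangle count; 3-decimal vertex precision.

v -5.353 -3.801 3.115
v -3.992 -3.706 4.618
v -5.152 -2.198 2.832
v -3.791 -2.103 4.335
v -3.809 -4.237 1.745
v -2.448 -4.142 3.248
v -3.608 -2.634 1.462
v -2.247 -2.539 2.965
v 3.916 -2.551 -2.956
v 4.145 -2.208 -2.259
v 3.412 -3.046 -1.607
v 3.184 -3.389 -2.304
v 3.871 -2.03 -2.338
v 3.138 -2.867 -1.686
v 3.604 -1.941 -2.524
v 2.871 -2.779 -1.872
v 3.392 -1.959 -2.785
v 2.659 -2.796 -2.133
v 3.27 -2.078 -3.075
v 2.537 -2.916 -2.423
v 3.26 -2.28 -3.345
v 2.527 -3.117 -2.693
v 3.364 -2.528 -3.548
v 2.631 -3.365 -2.895
v 3.563 -2.78 -3.648
v 2.83 -3.618 -2.996
v 3.823 -2.993 -3.629
v 3.09 -3.831 -2.976
v 4.1 -3.129 -3.493
v 3.367 -3.967 -2.841
v 4.344 -3.166 -3.264
v 3.612 -4.003 -2.612
v 4.515 -3.096 -2.983
v 3.782 -3.934 -2.331
v 4.583 -2.932 -2.696
v 3.85 -3.77 -2.044
v 4.535 -2.702 -2.455
v 3.802 -3.54 -1.803
v 4.38 -2.446 -2.3
v 3.647 -3.284 -1.648
v -3.51 1.991 2.38
v -3.101 2.087 1.652
v -1.93 1.929 3.26
v -3.151 2.439 1.767
v -3.272 2.703 2.003
v -3.441 2.825 2.313
v -3.623 2.782 2.637
v -3.782 2.583 2.91
v -3.888 2.266 3.078
v -3.919 1.894 3.107
v -3.869 1.542 2.993
v -3.748 1.279 2.757
v -3.58 1.156 2.446
v -3.398 1.199 2.123
v -3.238 1.399 1.85
v -3.132 1.715 1.682
v 1.422 1.484 3.168
v 1.931 1.529 2.582
v 2.289 0.911 3.878
v 2.798 0.956 3.292
v 2.573 1.602 3.662
v 2.038 1.956 3.223
v 2.182 0.484 3.237
v 1.647 0.838 2.798
v 2.402 0.91 2.625
v 2.643 1.602 2.887
v 1.577 0.838 3.573
v 1.818 1.53 3.835
f 2 4 1
f 5 2 1
f 1 4 3
f 3 5 1
f 2 8 4
f 6 2 5
f 6 8 2
f 4 8 3
f 7 5 3
f 3 8 7
f 7 6 5
f 8 6 7
f 10 9 13
f 10 13 11
f 11 13 14
f 11 14 12
f 13 9 15
f 13 15 14
f 14 15 16
f 14 16 12
f 15 9 17
f 15 17 16
f 16 17 18
f 16 18 12
f 17 9 19
f 17 19 18
f 18 19 20
f 18 20 12
f 19 9 21
f 19 21 20
f 20 21 22
f 20 22 12
f 21 9 23
f 21 23 22
f 22 23 24
f 22 24 12
f 23 9 25
f 23 25 24
f 24 25 26
f 24 26 12
f 25 9 27
f 25 27 26
f 26 27 28
f 26 28 12
f 27 9 29
f 27 29 28
f 28 29 30
f 28 30 12
f 29 9 31
f 29 31 30
f 30 31 32
f 30 32 12
f 31 9 33
f 31 33 32
f 32 33 34
f 32 34 12
f 33 9 35
f 33 35 34
f 34 35 36
f 34 36 12
f 35 9 37
f 35 37 36
f 36 37 38
f 36 38 12
f 37 9 39
f 37 39 38
f 38 39 40
f 38 40 12
f 39 9 10
f 39 10 40
f 40 10 11
f 40 11 12
f 42 41 44
f 42 44 43
f 44 41 45
f 44 45 43
f 45 41 46
f 45 46 43
f 46 41 47
f 46 47 43
f 47 41 48
f 47 48 43
f 48 41 49
f 48 49 43
f 49 41 50
f 49 50 43
f 50 41 51
f 50 51 43
f 51 41 52
f 51 52 43
f 52 41 53
f 52 53 43
f 53 41 54
f 53 54 43
f 54 41 55
f 54 55 43
f 55 41 56
f 55 56 43
f 56 41 42
f 56 42 43
f 57 68 62
f 57 62 58
f 57 58 64
f 57 64 67
f 57 67 68
f 58 62 66
f 62 68 61
f 68 67 59
f 67 64 63
f 64 58 65
f 60 66 61
f 60 61 59
f 60 59 63
f 60 63 65
f 60 65 66
f 61 66 62
f 59 61 68
f 63 59 67
f 65 63 64
f 66 65 58



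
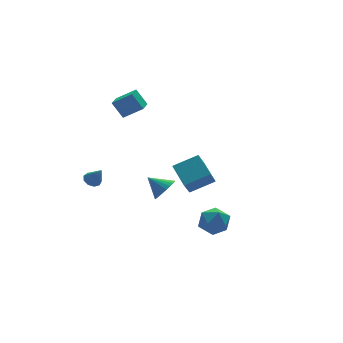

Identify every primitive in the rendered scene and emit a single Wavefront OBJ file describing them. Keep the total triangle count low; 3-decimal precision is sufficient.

v 0.7 -2.945 -2.217
v 1.15 -3.702 -2.533
v -0.51 -3.318 -3.047
v -0.06 -4.075 -3.363
v -0.327 -4.029 -2.467
v 0.421 -3.798 -1.954
v 0.219 -3.222 -3.626
v 0.967 -2.991 -3.113
v 0.853 -3.873 -3.403
v 0.516 -4.372 -2.687
v 0.124 -2.648 -2.893
v -0.213 -3.147 -2.177
v 2.093 2.654 -4.824
v 1.597 2.34 -3.93
v 2.191 4.266 -4.204
v 1.695 3.952 -3.31
v 3.525 2.308 -4.15
v 3.029 1.994 -3.256
v 3.623 3.92 -3.53
v 3.127 3.606 -2.636
v -1.457 -1.43 -1.101
v -1.162 -1.774 -0.466
v -2.083 -0.67 -0.399
v -0.956 -1.557 -0.516
v -0.825 -1.32 -0.656
v -0.791 -1.1 -0.864
v -0.858 -0.93 -1.108
v -1.016 -0.837 -1.35
v -1.241 -0.834 -1.555
v -1.499 -0.921 -1.69
v -1.751 -1.087 -1.736
v -1.957 -1.304 -1.685
v -2.088 -1.541 -1.545
v -2.122 -1.761 -1.338
v -2.055 -1.93 -1.094
v -1.897 -2.024 -0.851
v -1.672 -2.027 -0.647
v -1.414 -1.939 -0.511
v -3.245 3.732 -2.809
v -2.966 4.156 -2.626
v -2.975 3.108 -1.771
v -3.318 4.182 -2.519
v -3.637 3.996 -2.548
v -3.772 3.687 -2.698
v -3.66 3.399 -2.901
v -3.354 3.267 -3.06
v -2.997 3.352 -3.102
v -2.756 3.615 -3.006
v -2.744 3.932 -2.818
v -0.749 2.526 2.718
v -1.131 3.089 3.644
v -1.686 3.056 2.008
v -2.069 3.62 2.935
v -0.111 3.34 2.485
v -0.494 3.904 3.412
v -1.049 3.871 1.776
v -1.431 4.434 2.702
f 1 12 6
f 1 6 2
f 1 2 8
f 1 8 11
f 1 11 12
f 2 6 10
f 6 12 5
f 12 11 3
f 11 8 7
f 8 2 9
f 4 10 5
f 4 5 3
f 4 3 7
f 4 7 9
f 4 9 10
f 5 10 6
f 3 5 12
f 7 3 11
f 9 7 8
f 10 9 2
f 14 16 13
f 17 14 13
f 13 16 15
f 15 17 13
f 14 20 16
f 18 14 17
f 18 20 14
f 16 20 15
f 19 17 15
f 15 20 19
f 19 18 17
f 20 18 19
f 22 21 24
f 22 24 23
f 24 21 25
f 24 25 23
f 25 21 26
f 25 26 23
f 26 21 27
f 26 27 23
f 27 21 28
f 27 28 23
f 28 21 29
f 28 29 23
f 29 21 30
f 29 30 23
f 30 21 31
f 30 31 23
f 31 21 32
f 31 32 23
f 32 21 33
f 32 33 23
f 33 21 34
f 33 34 23
f 34 21 35
f 34 35 23
f 35 21 36
f 35 36 23
f 36 21 37
f 36 37 23
f 37 21 38
f 37 38 23
f 38 21 22
f 38 22 23
f 40 39 42
f 40 42 41
f 42 39 43
f 42 43 41
f 43 39 44
f 43 44 41
f 44 39 45
f 44 45 41
f 45 39 46
f 45 46 41
f 46 39 47
f 46 47 41
f 47 39 48
f 47 48 41
f 48 39 49
f 48 49 41
f 49 39 40
f 49 40 41
f 51 53 50
f 54 51 50
f 50 53 52
f 52 54 50
f 51 57 53
f 55 51 54
f 55 57 51
f 53 57 52
f 56 54 52
f 52 57 56
f 56 55 54
f 57 55 56



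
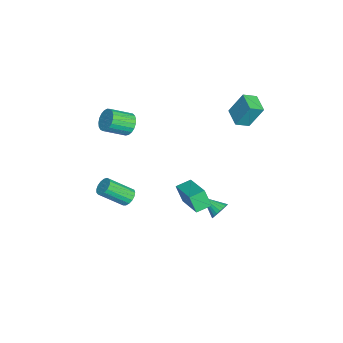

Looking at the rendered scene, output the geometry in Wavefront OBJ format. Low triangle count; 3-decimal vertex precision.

v -1.778 2.243 2.483
v -1.8 3.025 3.924
v -2.188 2.983 2.075
v -2.211 3.766 3.516
v -0.689 2.714 2.244
v -0.712 3.497 3.685
v -1.1 3.455 1.836
v -1.122 4.237 3.277
v 2.7 -2.825 -1.645
v 3.275 -2.694 -1.657
v 3.595 -4.004 -0.526
v 3.02 -4.135 -0.515
v 3.174 -2.536 -1.445
v 3.494 -3.846 -0.315
v 2.964 -2.445 -1.28
v 3.285 -3.755 -0.149
v 2.694 -2.44 -1.198
v 3.014 -3.75 -0.067
v 2.425 -2.524 -1.219
v 2.745 -3.834 -0.088
v 2.219 -2.677 -1.337
v 2.539 -3.987 -0.207
v 2.123 -2.863 -1.526
v 2.444 -4.173 -0.396
v 2.159 -3.041 -1.743
v 2.48 -4.351 -0.612
v 2.32 -3.169 -1.937
v 2.64 -4.48 -0.806
v 2.567 -3.219 -2.064
v 2.887 -4.529 -0.933
v 2.844 -3.178 -2.095
v 3.165 -4.488 -0.965
v 3.089 -3.056 -2.024
v 3.409 -4.366 -0.893
v 3.244 -2.882 -1.865
v 3.565 -4.192 -0.735
v -1.234 -3.274 1.258
v -0.556 -3.182 0.926
v -0.029 -4.374 1.669
v -0.706 -4.466 2.002
v -0.526 -3.006 1.186
v 0.001 -4.198 1.93
v -0.618 -2.876 1.459
v -0.091 -4.068 2.203
v -0.816 -2.816 1.698
v -0.289 -4.007 2.441
v -1.087 -2.834 1.86
v -0.56 -4.025 2.604
v -1.383 -2.928 1.918
v -0.856 -4.12 2.662
v -1.653 -3.083 1.863
v -1.126 -4.274 2.606
v -1.85 -3.27 1.702
v -1.323 -4.462 2.446
v -1.941 -3.458 1.465
v -1.414 -4.65 2.209
v -1.91 -3.615 1.192
v -1.383 -4.806 1.936
v -1.761 -3.712 0.931
v -1.234 -4.904 1.674
v -1.522 -3.734 0.726
v -0.995 -4.925 1.469
v -1.232 -3.676 0.613
v -0.705 -4.868 1.357
v -0.943 -3.549 0.612
v -0.416 -4.74 1.355
v -0.704 -3.374 0.723
v -0.177 -4.566 1.466
v 2.788 0.982 -0.949
v 2.598 0.584 0.124
v 4.405 1.878 -0.329
v 4.215 1.48 0.744
v 3.285 0.22 -1.144
v 3.095 -0.178 -0.071
v 4.902 1.116 -0.524
v 4.712 0.718 0.549
v 1.741 2.134 -3.309
v 1.993 2.328 -2.766
v 1.179 1.126 -2.691
v 1.764 2.454 -2.767
v 1.53 2.526 -2.863
v 1.333 2.529 -3.035
v 1.207 2.465 -3.256
v 1.173 2.343 -3.485
v 1.237 2.185 -3.684
v 1.388 2.019 -3.818
v 1.6 1.872 -3.865
v 1.837 1.771 -3.815
v 2.057 1.733 -3.678
v 2.222 1.764 -3.477
v 2.304 1.859 -3.247
v 2.289 2.002 -3.028
v 2.179 2.168 -2.858
f 2 4 1
f 5 2 1
f 1 4 3
f 3 5 1
f 2 8 4
f 6 2 5
f 6 8 2
f 4 8 3
f 7 5 3
f 3 8 7
f 7 6 5
f 8 6 7
f 10 9 13
f 10 13 11
f 11 13 14
f 11 14 12
f 13 9 15
f 13 15 14
f 14 15 16
f 14 16 12
f 15 9 17
f 15 17 16
f 16 17 18
f 16 18 12
f 17 9 19
f 17 19 18
f 18 19 20
f 18 20 12
f 19 9 21
f 19 21 20
f 20 21 22
f 20 22 12
f 21 9 23
f 21 23 22
f 22 23 24
f 22 24 12
f 23 9 25
f 23 25 24
f 24 25 26
f 24 26 12
f 25 9 27
f 25 27 26
f 26 27 28
f 26 28 12
f 27 9 29
f 27 29 28
f 28 29 30
f 28 30 12
f 29 9 31
f 29 31 30
f 30 31 32
f 30 32 12
f 31 9 33
f 31 33 32
f 32 33 34
f 32 34 12
f 33 9 35
f 33 35 34
f 34 35 36
f 34 36 12
f 35 9 10
f 35 10 36
f 36 10 11
f 36 11 12
f 38 37 41
f 38 41 39
f 39 41 42
f 39 42 40
f 41 37 43
f 41 43 42
f 42 43 44
f 42 44 40
f 43 37 45
f 43 45 44
f 44 45 46
f 44 46 40
f 45 37 47
f 45 47 46
f 46 47 48
f 46 48 40
f 47 37 49
f 47 49 48
f 48 49 50
f 48 50 40
f 49 37 51
f 49 51 50
f 50 51 52
f 50 52 40
f 51 37 53
f 51 53 52
f 52 53 54
f 52 54 40
f 53 37 55
f 53 55 54
f 54 55 56
f 54 56 40
f 55 37 57
f 55 57 56
f 56 57 58
f 56 58 40
f 57 37 59
f 57 59 58
f 58 59 60
f 58 60 40
f 59 37 61
f 59 61 60
f 60 61 62
f 60 62 40
f 61 37 63
f 61 63 62
f 62 63 64
f 62 64 40
f 63 37 65
f 63 65 64
f 64 65 66
f 64 66 40
f 65 37 67
f 65 67 66
f 66 67 68
f 66 68 40
f 67 37 38
f 67 38 68
f 68 38 39
f 68 39 40
f 70 72 69
f 73 70 69
f 69 72 71
f 71 73 69
f 70 76 72
f 74 70 73
f 74 76 70
f 72 76 71
f 75 73 71
f 71 76 75
f 75 74 73
f 76 74 75
f 78 77 80
f 78 80 79
f 80 77 81
f 80 81 79
f 81 77 82
f 81 82 79
f 82 77 83
f 82 83 79
f 83 77 84
f 83 84 79
f 84 77 85
f 84 85 79
f 85 77 86
f 85 86 79
f 86 77 87
f 86 87 79
f 87 77 88
f 87 88 79
f 88 77 89
f 88 89 79
f 89 77 90
f 89 90 79
f 90 77 91
f 90 91 79
f 91 77 92
f 91 92 79
f 92 77 93
f 92 93 79
f 93 77 78
f 93 78 79



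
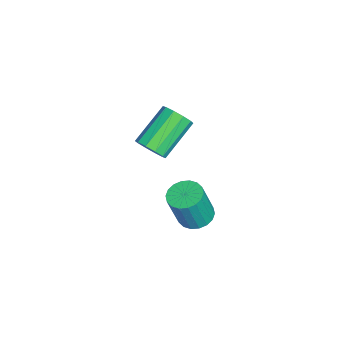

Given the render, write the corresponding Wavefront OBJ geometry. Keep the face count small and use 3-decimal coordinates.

v 2.512 1.491 2.961
v 2.939 1.356 3.575
v 1.575 2.394 4.753
v 1.148 2.529 4.139
v 3.083 1.761 3.384
v 1.719 2.799 4.562
v 3.008 2.062 3.032
v 1.644 3.1 4.21
v 2.744 2.146 2.653
v 1.38 3.184 3.831
v 2.391 1.979 2.391
v 1.027 3.017 3.569
v 2.085 1.626 2.347
v 0.721 2.664 3.525
v 1.941 1.221 2.538
v 0.577 2.259 3.716
v 2.016 0.92 2.89
v 0.652 1.958 4.068
v 2.28 0.836 3.269
v 0.916 1.874 4.447
v 2.633 1.003 3.531
v 1.269 2.041 4.709
v 1.897 3.372 -2.053
v 2.544 3.892 -2.071
v 2.969 3.428 -0.225
v 2.323 2.908 -0.207
v 2.269 4.108 -1.953
v 2.694 3.644 -0.108
v 1.919 4.178 -1.855
v 2.345 3.714 -0.01
v 1.566 4.088 -1.796
v 1.991 3.624 0.049
v 1.278 3.857 -1.788
v 1.703 3.393 0.057
v 1.113 3.53 -1.832
v 1.538 3.066 0.013
v 1.103 3.171 -1.92
v 1.528 2.707 -0.075
v 1.251 2.852 -2.035
v 1.676 2.388 -0.189
v 1.526 2.636 -2.152
v 1.951 2.172 -0.307
v 1.875 2.566 -2.25
v 2.301 2.102 -0.405
v 2.229 2.656 -2.309
v 2.654 2.192 -0.464
v 2.517 2.887 -2.317
v 2.942 2.423 -0.472
v 2.682 3.214 -2.273
v 3.107 2.75 -0.428
v 2.692 3.573 -2.185
v 3.117 3.109 -0.34
f 2 1 5
f 2 5 3
f 3 5 6
f 3 6 4
f 5 1 7
f 5 7 6
f 6 7 8
f 6 8 4
f 7 1 9
f 7 9 8
f 8 9 10
f 8 10 4
f 9 1 11
f 9 11 10
f 10 11 12
f 10 12 4
f 11 1 13
f 11 13 12
f 12 13 14
f 12 14 4
f 13 1 15
f 13 15 14
f 14 15 16
f 14 16 4
f 15 1 17
f 15 17 16
f 16 17 18
f 16 18 4
f 17 1 19
f 17 19 18
f 18 19 20
f 18 20 4
f 19 1 21
f 19 21 20
f 20 21 22
f 20 22 4
f 21 1 2
f 21 2 22
f 22 2 3
f 22 3 4
f 24 23 27
f 24 27 25
f 25 27 28
f 25 28 26
f 27 23 29
f 27 29 28
f 28 29 30
f 28 30 26
f 29 23 31
f 29 31 30
f 30 31 32
f 30 32 26
f 31 23 33
f 31 33 32
f 32 33 34
f 32 34 26
f 33 23 35
f 33 35 34
f 34 35 36
f 34 36 26
f 35 23 37
f 35 37 36
f 36 37 38
f 36 38 26
f 37 23 39
f 37 39 38
f 38 39 40
f 38 40 26
f 39 23 41
f 39 41 40
f 40 41 42
f 40 42 26
f 41 23 43
f 41 43 42
f 42 43 44
f 42 44 26
f 43 23 45
f 43 45 44
f 44 45 46
f 44 46 26
f 45 23 47
f 45 47 46
f 46 47 48
f 46 48 26
f 47 23 49
f 47 49 48
f 48 49 50
f 48 50 26
f 49 23 51
f 49 51 50
f 50 51 52
f 50 52 26
f 51 23 24
f 51 24 52
f 52 24 25
f 52 25 26



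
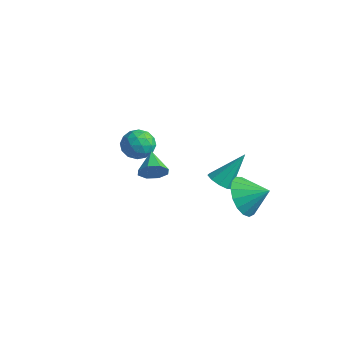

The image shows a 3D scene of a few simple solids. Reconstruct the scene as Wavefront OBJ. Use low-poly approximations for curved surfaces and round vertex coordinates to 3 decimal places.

v 0.532 1.691 -0.917
v 1.046 1.876 -1.21
v 0.928 2.769 0.457
v 0.721 2.128 -1.314
v 0.307 2.175 -1.232
v -0.001 1.996 -1.002
v -0.06 1.674 -0.733
v 0.158 1.36 -0.549
v 0.551 1.201 -0.537
v 0.935 1.271 -0.703
v 1.131 1.538 -0.969
v 2.33 1.314 -0.672
v 2.987 0.985 -1.394
v 3.25 1.866 -0.088
v 2.833 1.421 -1.564
v 2.565 1.833 -1.53
v 2.242 2.126 -1.3
v 1.94 2.233 -0.925
v 1.728 2.13 -0.492
v 1.653 1.84 -0.101
v 1.734 1.43 0.16
v 1.951 0.993 0.23
v 2.255 0.63 0.094
v 2.577 0.423 -0.218
v 2.842 0.421 -0.633
v 2.99 0.624 -1.058
v -2.306 -0.16 1.309
v -1.71 -0.233 0.798
v -1.91 -1.207 1.922
v -1.314 -1.28 1.411
v -1.32 -0.684 1.927
v -1.564 -0.037 1.548
v -2.056 -1.403 1.172
v -2.3 -0.756 0.793
v -1.555 -1.002 0.713
v -1.1 -0.557 1.18
v -2.52 -0.883 1.54
v -2.065 -0.438 2.007
v -2.043 -0.105 1
v -1.577 -1.335 1.72
v -1.581 -0.985 2.023
v -1.23 -1.028 1.723
v -1.957 0.011 1.441
v -1.607 -0.032 1.14
v -1.378 -0.297 1.803
v -2.013 -1.408 1.58
v -1.663 -1.451 1.279
v -2.39 -0.412 0.997
v -2.039 -0.455 0.697
v -2.242 -1.143 0.917
v -1.601 -0.6 0.65
v -1.369 -1.215 1.01
v -1.805 -1.287 0.87
v -1.948 -0.907 0.647
v -1.334 -0.338 0.924
v -1.101 -0.954 1.284
v -1.105 -0.603 1.587
v -1.249 -0.223 1.364
v -1.243 -0.79 0.874
v -2.519 -0.486 1.436
v -2.286 -1.102 1.796
v -2.371 -1.217 1.356
v -2.515 -0.837 1.133
v -2.251 -0.225 1.71
v -2.019 -0.84 2.07
v -1.672 -0.533 2.073
v -1.815 -0.153 1.85
v -2.377 -0.65 1.846
v 2.156 -3.482 3.172
v 2.501 -3.435 3.698
v 1.344 -2.838 3.648
v 2.596 -3.083 3.383
v 2.433 -2.964 2.944
v 2.108 -3.149 2.64
v 1.811 -3.528 2.647
v 1.716 -3.881 2.962
v 1.879 -4 3.4
v 2.203 -3.815 3.705
f 2 1 4
f 2 4 3
f 4 1 5
f 4 5 3
f 5 1 6
f 5 6 3
f 6 1 7
f 6 7 3
f 7 1 8
f 7 8 3
f 8 1 9
f 8 9 3
f 9 1 10
f 9 10 3
f 10 1 11
f 10 11 3
f 11 1 2
f 11 2 3
f 13 12 15
f 13 15 14
f 15 12 16
f 15 16 14
f 16 12 17
f 16 17 14
f 17 12 18
f 17 18 14
f 18 12 19
f 18 19 14
f 19 12 20
f 19 20 14
f 20 12 21
f 20 21 14
f 21 12 22
f 21 22 14
f 22 12 23
f 22 23 14
f 23 12 24
f 23 24 14
f 24 12 25
f 24 25 14
f 25 12 26
f 25 26 14
f 26 12 13
f 26 13 14
f 27 64 43
f 64 38 67
f 43 67 32
f 64 67 43
f 27 43 39
f 43 32 44
f 39 44 28
f 43 44 39
f 27 39 48
f 39 28 49
f 48 49 34
f 39 49 48
f 27 48 60
f 48 34 63
f 60 63 37
f 48 63 60
f 27 60 64
f 60 37 68
f 64 68 38
f 60 68 64
f 28 44 55
f 44 32 58
f 55 58 36
f 44 58 55
f 32 67 45
f 67 38 66
f 45 66 31
f 67 66 45
f 38 68 65
f 68 37 61
f 65 61 29
f 68 61 65
f 37 63 62
f 63 34 50
f 62 50 33
f 63 50 62
f 34 49 54
f 49 28 51
f 54 51 35
f 49 51 54
f 30 56 42
f 56 36 57
f 42 57 31
f 56 57 42
f 30 42 40
f 42 31 41
f 40 41 29
f 42 41 40
f 30 40 47
f 40 29 46
f 47 46 33
f 40 46 47
f 30 47 52
f 47 33 53
f 52 53 35
f 47 53 52
f 30 52 56
f 52 35 59
f 56 59 36
f 52 59 56
f 31 57 45
f 57 36 58
f 45 58 32
f 57 58 45
f 29 41 65
f 41 31 66
f 65 66 38
f 41 66 65
f 33 46 62
f 46 29 61
f 62 61 37
f 46 61 62
f 35 53 54
f 53 33 50
f 54 50 34
f 53 50 54
f 36 59 55
f 59 35 51
f 55 51 28
f 59 51 55
f 70 69 72
f 70 72 71
f 72 69 73
f 72 73 71
f 73 69 74
f 73 74 71
f 74 69 75
f 74 75 71
f 75 69 76
f 75 76 71
f 76 69 77
f 76 77 71
f 77 69 78
f 77 78 71
f 78 69 70
f 78 70 71



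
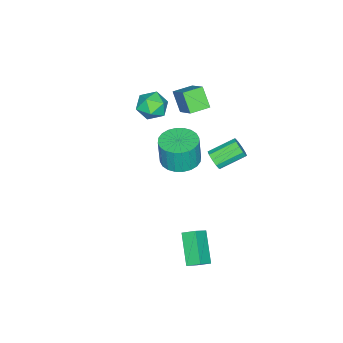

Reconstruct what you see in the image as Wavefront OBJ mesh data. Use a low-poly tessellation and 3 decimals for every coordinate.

v -3.548 -1.722 1.436
v -3.028 -0.998 1.864
v -3.232 -2.682 2.676
v -2.712 -1.958 3.104
v -3.694 -1.879 3.021
v -3.889 -1.286 2.255
v -2.371 -2.394 2.285
v -2.566 -1.801 1.519
v -2.301 -1.414 2.389
v -3.119 -1.096 2.844
v -3.141 -2.584 1.696
v -3.959 -2.266 2.151
v -3.096 -0.04 2.628
v -3.531 -0.77 3.702
v -4.072 0.605 2.671
v -4.507 -0.126 3.745
v -2.333 1.046 3.675
v -2.768 0.315 4.749
v -3.309 1.69 3.718
v -3.744 0.96 4.792
v -2.461 2.448 0.136
v -2.03 2.59 0.602
v -3.149 3.594 1.33
v -3.579 3.452 0.864
v -1.984 2.857 0.305
v -3.103 3.861 1.033
v -2.12 2.967 -0.057
v -3.239 3.971 0.671
v -2.386 2.879 -0.344
v -3.505 3.883 0.383
v -2.681 2.627 -0.449
v -3.8 3.631 0.279
v -2.891 2.306 -0.33
v -4.01 3.31 0.398
v -2.937 2.039 -0.033
v -4.056 3.043 0.695
v -2.801 1.929 0.329
v -3.92 2.933 1.057
v -2.535 2.017 0.617
v -3.654 3.021 1.344
v -2.24 2.269 0.721
v -3.359 3.273 1.449
v 0.149 1.921 2.262
v 1.186 2.222 2.238
v 1.248 2.139 3.875
v 0.211 1.839 3.898
v 0.993 2.595 2.264
v 1.055 2.513 3.901
v 0.671 2.866 2.29
v 0.733 2.784 3.927
v 0.27 2.993 2.311
v 0.332 2.911 3.948
v -0.149 2.957 2.325
v -0.088 2.874 3.962
v -0.524 2.764 2.33
v -0.462 2.681 3.966
v -0.795 2.441 2.323
v -0.734 2.359 3.96
v -0.923 2.04 2.308
v -0.862 1.957 3.945
v -0.888 1.621 2.285
v -0.826 1.538 3.922
v -0.695 1.247 2.259
v -0.633 1.165 3.896
v -0.373 0.976 2.233
v -0.311 0.894 3.87
v 0.028 0.849 2.212
v 0.09 0.767 3.849
v 0.448 0.886 2.198
v 0.509 0.803 3.835
v 0.822 1.079 2.194
v 0.884 0.996 3.83
v 1.094 1.401 2.2
v 1.155 1.319 3.837
v 1.222 1.803 2.215
v 1.283 1.72 3.852
v 0.98 3.153 -2.88
v 0.802 3.89 -2.454
v 2.187 4.164 -4.129
v 2.009 4.902 -3.703
v 1.791 2.978 -2.237
v 1.613 3.716 -1.811
v 2.998 3.99 -3.486
v 2.82 4.727 -3.06
f 1 12 6
f 1 6 2
f 1 2 8
f 1 8 11
f 1 11 12
f 2 6 10
f 6 12 5
f 12 11 3
f 11 8 7
f 8 2 9
f 4 10 5
f 4 5 3
f 4 3 7
f 4 7 9
f 4 9 10
f 5 10 6
f 3 5 12
f 7 3 11
f 9 7 8
f 10 9 2
f 14 16 13
f 17 14 13
f 13 16 15
f 15 17 13
f 14 20 16
f 18 14 17
f 18 20 14
f 16 20 15
f 19 17 15
f 15 20 19
f 19 18 17
f 20 18 19
f 22 21 25
f 22 25 23
f 23 25 26
f 23 26 24
f 25 21 27
f 25 27 26
f 26 27 28
f 26 28 24
f 27 21 29
f 27 29 28
f 28 29 30
f 28 30 24
f 29 21 31
f 29 31 30
f 30 31 32
f 30 32 24
f 31 21 33
f 31 33 32
f 32 33 34
f 32 34 24
f 33 21 35
f 33 35 34
f 34 35 36
f 34 36 24
f 35 21 37
f 35 37 36
f 36 37 38
f 36 38 24
f 37 21 39
f 37 39 38
f 38 39 40
f 38 40 24
f 39 21 41
f 39 41 40
f 40 41 42
f 40 42 24
f 41 21 22
f 41 22 42
f 42 22 23
f 42 23 24
f 44 43 47
f 44 47 45
f 45 47 48
f 45 48 46
f 47 43 49
f 47 49 48
f 48 49 50
f 48 50 46
f 49 43 51
f 49 51 50
f 50 51 52
f 50 52 46
f 51 43 53
f 51 53 52
f 52 53 54
f 52 54 46
f 53 43 55
f 53 55 54
f 54 55 56
f 54 56 46
f 55 43 57
f 55 57 56
f 56 57 58
f 56 58 46
f 57 43 59
f 57 59 58
f 58 59 60
f 58 60 46
f 59 43 61
f 59 61 60
f 60 61 62
f 60 62 46
f 61 43 63
f 61 63 62
f 62 63 64
f 62 64 46
f 63 43 65
f 63 65 64
f 64 65 66
f 64 66 46
f 65 43 67
f 65 67 66
f 66 67 68
f 66 68 46
f 67 43 69
f 67 69 68
f 68 69 70
f 68 70 46
f 69 43 71
f 69 71 70
f 70 71 72
f 70 72 46
f 71 43 73
f 71 73 72
f 72 73 74
f 72 74 46
f 73 43 75
f 73 75 74
f 74 75 76
f 74 76 46
f 75 43 44
f 75 44 76
f 76 44 45
f 76 45 46
f 78 80 77
f 81 78 77
f 77 80 79
f 79 81 77
f 78 84 80
f 82 78 81
f 82 84 78
f 80 84 79
f 83 81 79
f 79 84 83
f 83 82 81
f 84 82 83



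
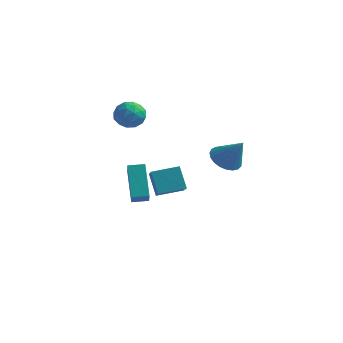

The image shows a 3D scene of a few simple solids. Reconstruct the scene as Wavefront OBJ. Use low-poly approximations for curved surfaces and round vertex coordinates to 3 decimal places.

v -0.021 -3.164 -2.047
v -0.688 -2.791 -0.803
v -0.945 -1.976 -2.899
v -1.612 -1.602 -1.655
v 1.032 -2.158 -1.785
v 0.365 -1.784 -0.541
v 0.108 -0.969 -2.637
v -0.559 -0.596 -1.393
v -3.179 -0.946 -4.385
v -4.109 0.053 -2.697
v -2.449 -0.373 -4.322
v -3.379 0.626 -2.634
v -2.521 -1.886 -3.466
v -3.451 -0.887 -1.778
v -1.791 -1.313 -3.403
v -2.721 -0.314 -1.715
v -3.794 0.123 1.059
v -2.984 0.18 1.502
v -4.196 -1.02 1.938
v -3.386 -0.963 2.381
v -4.015 -0.292 2.48
v -3.767 0.414 1.937
v -3.413 -1.254 1.503
v -3.165 -0.548 0.96
v -2.749 -0.671 1.777
v -3.121 -0.077 2.381
v -4.059 -0.763 1.059
v -4.431 -0.169 1.663
v -3.354 0.252 1.203
v -3.826 -1.092 2.237
v -4.196 -0.698 2.295
v -3.72 -0.664 2.555
v -3.814 0.39 1.459
v -3.338 0.423 1.719
v -3.944 0.145 2.294
v -3.842 -1.263 1.721
v -3.366 -1.23 1.981
v -3.46 -0.176 0.885
v -2.984 -0.142 1.145
v -3.236 -0.985 1.146
v -2.739 -0.215 1.626
v -2.975 -0.887 2.142
v -2.991 -1.058 1.626
v -2.846 -0.643 1.307
v -2.958 0.134 1.98
v -3.194 -0.538 2.497
v -3.564 -0.143 2.555
v -3.418 0.272 2.236
v -2.82 -0.366 2.142
v -3.986 -0.302 0.943
v -4.222 -0.974 1.46
v -3.762 -1.112 1.204
v -3.616 -0.697 0.885
v -4.205 0.047 1.298
v -4.441 -0.625 1.814
v -4.334 -0.197 2.133
v -4.189 0.218 1.814
v -4.36 -0.474 1.298
v 3.043 -1.734 0.66
v 3.776 -1.751 0.103
v 4.077 -1.806 2.02
v 3.728 -1.376 0.159
v 3.561 -1.062 0.302
v 3.306 -0.865 0.507
v 3.004 -0.818 0.738
v 2.71 -0.929 0.956
v 2.473 -1.179 1.122
v 2.335 -1.525 1.208
v 2.319 -1.908 1.2
v 2.429 -2.26 1.098
v 2.645 -2.521 0.92
v 2.93 -2.646 0.697
v 3.234 -2.613 0.468
v 3.505 -2.428 0.272
v 3.697 -2.124 0.143
f 2 4 1
f 5 2 1
f 1 4 3
f 3 5 1
f 2 8 4
f 6 2 5
f 6 8 2
f 4 8 3
f 7 5 3
f 3 8 7
f 7 6 5
f 8 6 7
f 10 12 9
f 13 10 9
f 9 12 11
f 11 13 9
f 10 16 12
f 14 10 13
f 14 16 10
f 12 16 11
f 15 13 11
f 11 16 15
f 15 14 13
f 16 14 15
f 17 54 33
f 54 28 57
f 33 57 22
f 54 57 33
f 17 33 29
f 33 22 34
f 29 34 18
f 33 34 29
f 17 29 38
f 29 18 39
f 38 39 24
f 29 39 38
f 17 38 50
f 38 24 53
f 50 53 27
f 38 53 50
f 17 50 54
f 50 27 58
f 54 58 28
f 50 58 54
f 18 34 45
f 34 22 48
f 45 48 26
f 34 48 45
f 22 57 35
f 57 28 56
f 35 56 21
f 57 56 35
f 28 58 55
f 58 27 51
f 55 51 19
f 58 51 55
f 27 53 52
f 53 24 40
f 52 40 23
f 53 40 52
f 24 39 44
f 39 18 41
f 44 41 25
f 39 41 44
f 20 46 32
f 46 26 47
f 32 47 21
f 46 47 32
f 20 32 30
f 32 21 31
f 30 31 19
f 32 31 30
f 20 30 37
f 30 19 36
f 37 36 23
f 30 36 37
f 20 37 42
f 37 23 43
f 42 43 25
f 37 43 42
f 20 42 46
f 42 25 49
f 46 49 26
f 42 49 46
f 21 47 35
f 47 26 48
f 35 48 22
f 47 48 35
f 19 31 55
f 31 21 56
f 55 56 28
f 31 56 55
f 23 36 52
f 36 19 51
f 52 51 27
f 36 51 52
f 25 43 44
f 43 23 40
f 44 40 24
f 43 40 44
f 26 49 45
f 49 25 41
f 45 41 18
f 49 41 45
f 60 59 62
f 60 62 61
f 62 59 63
f 62 63 61
f 63 59 64
f 63 64 61
f 64 59 65
f 64 65 61
f 65 59 66
f 65 66 61
f 66 59 67
f 66 67 61
f 67 59 68
f 67 68 61
f 68 59 69
f 68 69 61
f 69 59 70
f 69 70 61
f 70 59 71
f 70 71 61
f 71 59 72
f 71 72 61
f 72 59 73
f 72 73 61
f 73 59 74
f 73 74 61
f 74 59 75
f 74 75 61
f 75 59 60
f 75 60 61



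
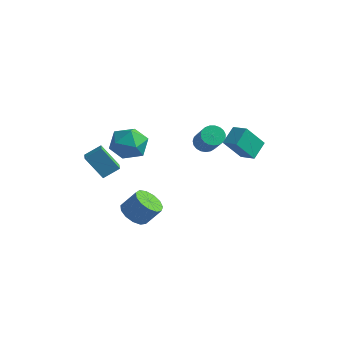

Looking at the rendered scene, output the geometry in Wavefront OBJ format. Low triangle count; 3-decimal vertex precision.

v -1.319 -4.302 1.431
v -2.356 -4.607 2.832
v -1.888 -3.604 1.162
v -2.925 -3.909 2.563
v -0.695 -3.551 2.057
v -1.732 -3.856 3.458
v -1.264 -2.853 1.788
v -2.301 -3.158 3.189
v 3.321 2.223 2.53
v 3.284 3.355 3.264
v 2.281 2.392 2.215
v 2.244 3.525 2.949
v 3.936 3.215 1.031
v 3.899 4.348 1.765
v 2.896 3.385 0.716
v 2.859 4.517 1.45
v -0.566 -2.459 -2.326
v -0.027 -3.29 -2.332
v 0.724 -2.812 -1.2
v 0.186 -1.981 -1.194
v 0.239 -2.928 -2.662
v 0.99 -2.449 -1.53
v 0.25 -2.417 -2.885
v 1.001 -1.938 -1.754
v 0.002 -1.919 -2.931
v 0.753 -1.441 -1.8
v -0.426 -1.593 -2.785
v 0.325 -1.115 -1.653
v -0.899 -1.542 -2.493
v -0.147 -1.063 -1.361
v -1.265 -1.782 -2.147
v -0.514 -1.303 -1.016
v -1.41 -2.237 -1.859
v -0.659 -1.758 -0.728
v -1.286 -2.763 -1.719
v -0.535 -2.284 -0.587
v -0.934 -3.192 -1.771
v -0.183 -2.713 -0.64
v -0.465 -3.389 -2
v 0.287 -2.91 -0.868
v -2.303 -1.251 2.688
v -1.606 -0.885 3.66
v -1.054 -2.815 2.38
v -0.357 -2.449 3.352
v -1.506 -2.904 3.543
v -2.278 -1.938 3.733
v -0.382 -1.762 2.307
v -1.154 -0.796 2.497
v -0.418 -1.201 3.425
v -1.113 -1.907 4.189
v -1.547 -1.793 1.851
v -2.242 -2.499 2.615
v -0.285 4.374 0.324
v 0.334 4.5 -0.098
v 1.465 3.671 1.314
v 0.845 3.546 1.736
v 0.316 4.765 0.072
v 1.446 3.937 1.484
v 0.193 4.963 0.286
v 1.324 4.135 1.698
v -0.012 5.059 0.506
v 1.119 4.231 1.919
v -0.264 5.037 0.695
v 0.867 4.208 2.108
v -0.52 4.9 0.82
v 0.611 4.071 2.232
v -0.735 4.672 0.859
v 0.395 3.844 2.271
v -0.873 4.393 0.805
v 0.258 3.564 2.218
v -0.909 4.11 0.668
v 0.222 3.282 2.081
v -0.837 3.873 0.472
v 0.293 3.045 1.884
v -0.67 3.723 0.25
v 0.461 2.894 1.662
v -0.436 3.685 0.041
v 0.694 2.857 1.453
v -0.176 3.767 -0.12
v 0.954 2.938 1.293
v 0.065 3.953 -0.203
v 1.195 3.125 1.209
v 0.245 4.213 -0.196
v 1.376 3.384 1.217
f 2 4 1
f 5 2 1
f 1 4 3
f 3 5 1
f 2 8 4
f 6 2 5
f 6 8 2
f 4 8 3
f 7 5 3
f 3 8 7
f 7 6 5
f 8 6 7
f 10 12 9
f 13 10 9
f 9 12 11
f 11 13 9
f 10 16 12
f 14 10 13
f 14 16 10
f 12 16 11
f 15 13 11
f 11 16 15
f 15 14 13
f 16 14 15
f 18 17 21
f 18 21 19
f 19 21 22
f 19 22 20
f 21 17 23
f 21 23 22
f 22 23 24
f 22 24 20
f 23 17 25
f 23 25 24
f 24 25 26
f 24 26 20
f 25 17 27
f 25 27 26
f 26 27 28
f 26 28 20
f 27 17 29
f 27 29 28
f 28 29 30
f 28 30 20
f 29 17 31
f 29 31 30
f 30 31 32
f 30 32 20
f 31 17 33
f 31 33 32
f 32 33 34
f 32 34 20
f 33 17 35
f 33 35 34
f 34 35 36
f 34 36 20
f 35 17 37
f 35 37 36
f 36 37 38
f 36 38 20
f 37 17 39
f 37 39 38
f 38 39 40
f 38 40 20
f 39 17 18
f 39 18 40
f 40 18 19
f 40 19 20
f 41 52 46
f 41 46 42
f 41 42 48
f 41 48 51
f 41 51 52
f 42 46 50
f 46 52 45
f 52 51 43
f 51 48 47
f 48 42 49
f 44 50 45
f 44 45 43
f 44 43 47
f 44 47 49
f 44 49 50
f 45 50 46
f 43 45 52
f 47 43 51
f 49 47 48
f 50 49 42
f 54 53 57
f 54 57 55
f 55 57 58
f 55 58 56
f 57 53 59
f 57 59 58
f 58 59 60
f 58 60 56
f 59 53 61
f 59 61 60
f 60 61 62
f 60 62 56
f 61 53 63
f 61 63 62
f 62 63 64
f 62 64 56
f 63 53 65
f 63 65 64
f 64 65 66
f 64 66 56
f 65 53 67
f 65 67 66
f 66 67 68
f 66 68 56
f 67 53 69
f 67 69 68
f 68 69 70
f 68 70 56
f 69 53 71
f 69 71 70
f 70 71 72
f 70 72 56
f 71 53 73
f 71 73 72
f 72 73 74
f 72 74 56
f 73 53 75
f 73 75 74
f 74 75 76
f 74 76 56
f 75 53 77
f 75 77 76
f 76 77 78
f 76 78 56
f 77 53 79
f 77 79 78
f 78 79 80
f 78 80 56
f 79 53 81
f 79 81 80
f 80 81 82
f 80 82 56
f 81 53 83
f 81 83 82
f 82 83 84
f 82 84 56
f 83 53 54
f 83 54 84
f 84 54 55
f 84 55 56



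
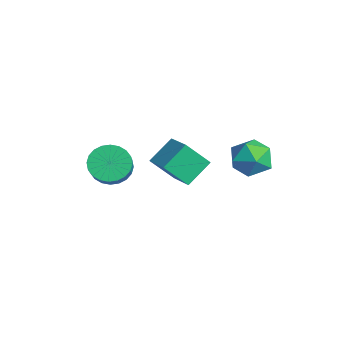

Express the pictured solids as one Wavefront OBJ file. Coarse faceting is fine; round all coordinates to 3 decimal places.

v -2.423 -2.537 -3.22
v -1.671 -2.417 -3.972
v -0.346 -2.942 -2.731
v -1.097 -3.063 -1.98
v -1.678 -2.035 -3.803
v -0.353 -2.561 -2.562
v -1.799 -1.73 -3.544
v -0.474 -2.256 -2.303
v -2.015 -1.548 -3.237
v -0.69 -2.074 -1.996
v -2.293 -1.516 -2.927
v -0.967 -2.042 -1.686
v -2.59 -1.64 -2.661
v -1.265 -2.166 -1.421
v -2.862 -1.901 -2.481
v -1.537 -2.426 -1.24
v -3.067 -2.258 -2.414
v -1.742 -2.784 -1.173
v -3.174 -2.658 -2.469
v -1.849 -3.183 -1.228
v -3.167 -3.039 -2.638
v -1.842 -3.565 -1.397
v -3.046 -3.344 -2.897
v -1.721 -3.87 -1.656
v -2.83 -3.526 -3.204
v -1.505 -4.052 -1.963
v -2.553 -3.558 -3.514
v -1.227 -4.084 -2.273
v -2.255 -3.434 -3.779
v -0.93 -3.96 -2.539
v -1.983 -3.174 -3.96
v -0.658 -3.699 -2.719
v -1.778 -2.816 -4.027
v -0.453 -3.342 -2.786
v 2.578 3.452 -0.176
v 3.205 2.512 -0.468
v 1.195 2.888 -1.332
v 1.822 1.948 -1.624
v 1.378 2.042 -0.548
v 2.233 2.391 0.166
v 2.167 3.009 -1.966
v 3.022 3.358 -1.252
v 2.951 2.239 -1.574
v 2.464 1.641 -0.698
v 1.936 3.759 -1.102
v 1.449 3.161 -0.226
v -2.127 0.56 -4.659
v -2.495 -0.569 -3.36
v -2.56 1.859 -3.653
v -2.928 0.73 -2.353
v -0.512 0.67 -4.107
v -0.88 -0.459 -2.807
v -0.945 1.969 -3.1
v -1.313 0.84 -1.801
f 2 1 5
f 2 5 3
f 3 5 6
f 3 6 4
f 5 1 7
f 5 7 6
f 6 7 8
f 6 8 4
f 7 1 9
f 7 9 8
f 8 9 10
f 8 10 4
f 9 1 11
f 9 11 10
f 10 11 12
f 10 12 4
f 11 1 13
f 11 13 12
f 12 13 14
f 12 14 4
f 13 1 15
f 13 15 14
f 14 15 16
f 14 16 4
f 15 1 17
f 15 17 16
f 16 17 18
f 16 18 4
f 17 1 19
f 17 19 18
f 18 19 20
f 18 20 4
f 19 1 21
f 19 21 20
f 20 21 22
f 20 22 4
f 21 1 23
f 21 23 22
f 22 23 24
f 22 24 4
f 23 1 25
f 23 25 24
f 24 25 26
f 24 26 4
f 25 1 27
f 25 27 26
f 26 27 28
f 26 28 4
f 27 1 29
f 27 29 28
f 28 29 30
f 28 30 4
f 29 1 31
f 29 31 30
f 30 31 32
f 30 32 4
f 31 1 33
f 31 33 32
f 32 33 34
f 32 34 4
f 33 1 2
f 33 2 34
f 34 2 3
f 34 3 4
f 35 46 40
f 35 40 36
f 35 36 42
f 35 42 45
f 35 45 46
f 36 40 44
f 40 46 39
f 46 45 37
f 45 42 41
f 42 36 43
f 38 44 39
f 38 39 37
f 38 37 41
f 38 41 43
f 38 43 44
f 39 44 40
f 37 39 46
f 41 37 45
f 43 41 42
f 44 43 36
f 48 50 47
f 51 48 47
f 47 50 49
f 49 51 47
f 48 54 50
f 52 48 51
f 52 54 48
f 50 54 49
f 53 51 49
f 49 54 53
f 53 52 51
f 54 52 53

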